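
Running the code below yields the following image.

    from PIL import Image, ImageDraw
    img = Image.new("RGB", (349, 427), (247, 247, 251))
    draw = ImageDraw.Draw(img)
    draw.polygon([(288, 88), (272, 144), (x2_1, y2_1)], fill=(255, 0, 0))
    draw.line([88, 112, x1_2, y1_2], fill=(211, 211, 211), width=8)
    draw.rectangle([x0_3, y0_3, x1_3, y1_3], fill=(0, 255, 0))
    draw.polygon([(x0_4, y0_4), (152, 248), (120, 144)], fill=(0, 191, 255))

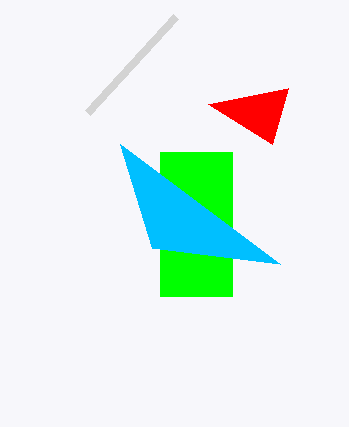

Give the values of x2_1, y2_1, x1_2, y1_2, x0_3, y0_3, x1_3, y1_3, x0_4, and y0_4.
x2_1 = 208; y2_1 = 104; x1_2 = 176; y1_2 = 16; x0_3 = 160; y0_3 = 152; x1_3 = 232; y1_3 = 296; x0_4 = 280; y0_4 = 264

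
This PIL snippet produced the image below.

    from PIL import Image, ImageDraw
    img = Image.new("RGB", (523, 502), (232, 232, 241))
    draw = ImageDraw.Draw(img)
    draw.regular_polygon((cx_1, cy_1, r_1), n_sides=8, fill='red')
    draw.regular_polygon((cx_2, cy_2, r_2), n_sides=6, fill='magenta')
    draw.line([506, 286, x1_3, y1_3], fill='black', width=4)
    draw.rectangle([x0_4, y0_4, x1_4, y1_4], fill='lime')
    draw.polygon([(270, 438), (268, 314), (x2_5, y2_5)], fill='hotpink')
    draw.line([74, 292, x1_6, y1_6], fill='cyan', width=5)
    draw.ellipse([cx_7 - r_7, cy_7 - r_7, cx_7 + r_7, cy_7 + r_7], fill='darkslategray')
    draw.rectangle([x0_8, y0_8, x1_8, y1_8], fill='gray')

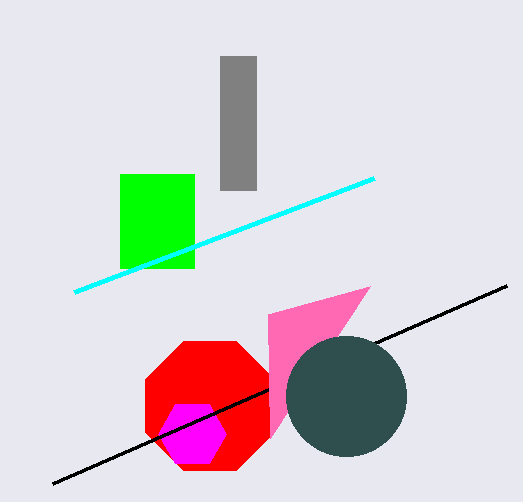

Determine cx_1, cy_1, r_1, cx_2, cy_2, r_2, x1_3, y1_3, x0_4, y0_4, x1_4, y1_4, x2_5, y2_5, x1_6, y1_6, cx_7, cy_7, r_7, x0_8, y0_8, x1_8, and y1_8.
cx_1 = 210
cy_1 = 406
r_1 = 70
cx_2 = 192
cy_2 = 434
r_2 = 34
x1_3 = 52
y1_3 = 484
x0_4 = 120
y0_4 = 174
x1_4 = 194
y1_4 = 268
x2_5 = 370
y2_5 = 286
x1_6 = 374
y1_6 = 178
cx_7 = 346
cy_7 = 396
r_7 = 60
x0_8 = 220
y0_8 = 56
x1_8 = 256
y1_8 = 190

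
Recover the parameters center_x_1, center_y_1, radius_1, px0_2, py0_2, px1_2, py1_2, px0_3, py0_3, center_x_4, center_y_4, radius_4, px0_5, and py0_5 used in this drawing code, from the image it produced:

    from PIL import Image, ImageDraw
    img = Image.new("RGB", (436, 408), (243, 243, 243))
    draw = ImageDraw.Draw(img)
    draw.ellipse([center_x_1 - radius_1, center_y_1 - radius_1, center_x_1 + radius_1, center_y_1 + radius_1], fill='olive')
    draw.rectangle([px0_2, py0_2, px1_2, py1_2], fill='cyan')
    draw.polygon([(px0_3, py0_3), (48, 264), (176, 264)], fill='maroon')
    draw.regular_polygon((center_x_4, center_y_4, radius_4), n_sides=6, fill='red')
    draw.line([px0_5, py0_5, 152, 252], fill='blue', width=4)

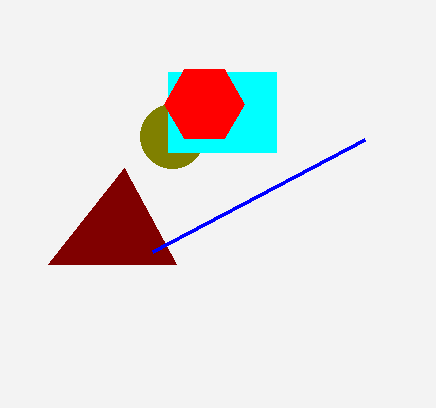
center_x_1 = 172, center_y_1 = 136, radius_1 = 32, px0_2 = 168, py0_2 = 72, px1_2 = 276, py1_2 = 152, px0_3 = 124, py0_3 = 168, center_x_4 = 204, center_y_4 = 104, radius_4 = 40, px0_5 = 364, py0_5 = 140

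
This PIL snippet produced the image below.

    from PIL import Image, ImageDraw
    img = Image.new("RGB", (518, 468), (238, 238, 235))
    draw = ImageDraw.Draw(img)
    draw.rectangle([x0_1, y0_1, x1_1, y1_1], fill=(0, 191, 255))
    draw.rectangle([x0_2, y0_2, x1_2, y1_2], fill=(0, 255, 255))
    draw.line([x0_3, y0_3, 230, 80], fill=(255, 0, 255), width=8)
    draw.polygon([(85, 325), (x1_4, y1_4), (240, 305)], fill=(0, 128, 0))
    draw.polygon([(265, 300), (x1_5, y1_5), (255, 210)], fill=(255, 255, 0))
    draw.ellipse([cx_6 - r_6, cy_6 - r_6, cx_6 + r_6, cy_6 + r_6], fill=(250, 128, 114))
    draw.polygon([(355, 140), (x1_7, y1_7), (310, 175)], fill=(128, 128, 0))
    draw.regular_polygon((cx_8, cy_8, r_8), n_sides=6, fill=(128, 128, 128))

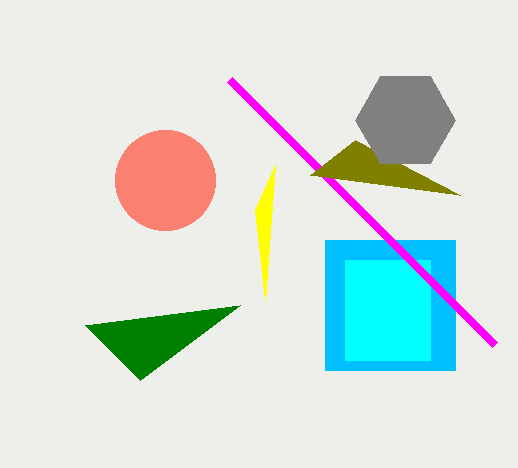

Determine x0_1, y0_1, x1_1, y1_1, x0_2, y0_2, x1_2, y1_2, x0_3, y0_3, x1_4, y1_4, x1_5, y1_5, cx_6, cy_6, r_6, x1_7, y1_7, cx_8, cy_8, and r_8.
x0_1 = 325, y0_1 = 240, x1_1 = 455, y1_1 = 370, x0_2 = 345, y0_2 = 260, x1_2 = 430, y1_2 = 360, x0_3 = 495, y0_3 = 345, x1_4 = 140, y1_4 = 380, x1_5 = 275, y1_5 = 165, cx_6 = 165, cy_6 = 180, r_6 = 50, x1_7 = 460, y1_7 = 195, cx_8 = 405, cy_8 = 120, r_8 = 50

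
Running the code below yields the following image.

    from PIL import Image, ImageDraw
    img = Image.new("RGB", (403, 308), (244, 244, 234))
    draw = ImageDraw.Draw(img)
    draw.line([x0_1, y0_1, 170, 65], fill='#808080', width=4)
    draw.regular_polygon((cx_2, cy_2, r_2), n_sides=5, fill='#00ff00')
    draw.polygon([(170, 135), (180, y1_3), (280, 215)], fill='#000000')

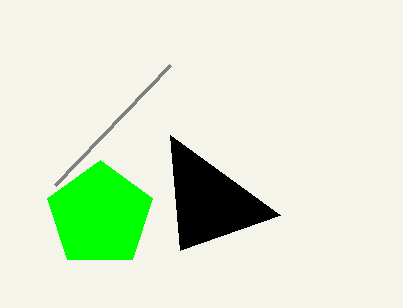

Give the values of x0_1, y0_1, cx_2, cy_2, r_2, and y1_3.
x0_1 = 55
y0_1 = 185
cx_2 = 100
cy_2 = 215
r_2 = 55
y1_3 = 250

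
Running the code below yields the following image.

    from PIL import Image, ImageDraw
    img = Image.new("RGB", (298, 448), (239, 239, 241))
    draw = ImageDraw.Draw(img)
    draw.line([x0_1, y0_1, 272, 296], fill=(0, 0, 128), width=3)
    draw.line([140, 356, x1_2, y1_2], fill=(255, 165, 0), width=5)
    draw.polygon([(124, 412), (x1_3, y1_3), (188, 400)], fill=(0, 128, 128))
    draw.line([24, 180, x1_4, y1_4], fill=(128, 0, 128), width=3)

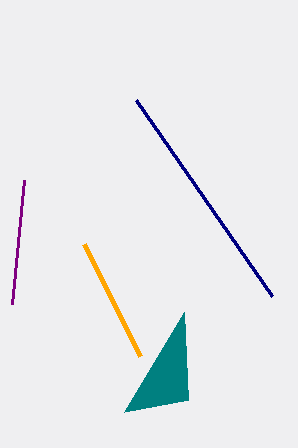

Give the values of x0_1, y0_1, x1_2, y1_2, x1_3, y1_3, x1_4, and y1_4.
x0_1 = 136
y0_1 = 100
x1_2 = 84
y1_2 = 244
x1_3 = 184
y1_3 = 312
x1_4 = 12
y1_4 = 304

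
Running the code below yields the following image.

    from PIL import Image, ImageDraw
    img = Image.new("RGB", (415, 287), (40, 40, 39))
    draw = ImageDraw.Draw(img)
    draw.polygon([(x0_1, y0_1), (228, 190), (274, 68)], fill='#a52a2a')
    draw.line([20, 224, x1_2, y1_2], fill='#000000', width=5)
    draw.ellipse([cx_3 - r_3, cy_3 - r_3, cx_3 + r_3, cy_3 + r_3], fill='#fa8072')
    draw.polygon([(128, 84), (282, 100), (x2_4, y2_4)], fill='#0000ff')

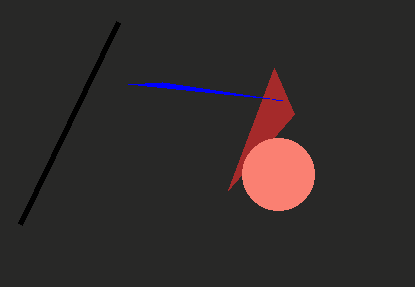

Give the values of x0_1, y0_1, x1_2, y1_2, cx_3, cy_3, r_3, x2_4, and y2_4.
x0_1 = 294; y0_1 = 114; x1_2 = 118; y1_2 = 22; cx_3 = 278; cy_3 = 174; r_3 = 36; x2_4 = 162; y2_4 = 82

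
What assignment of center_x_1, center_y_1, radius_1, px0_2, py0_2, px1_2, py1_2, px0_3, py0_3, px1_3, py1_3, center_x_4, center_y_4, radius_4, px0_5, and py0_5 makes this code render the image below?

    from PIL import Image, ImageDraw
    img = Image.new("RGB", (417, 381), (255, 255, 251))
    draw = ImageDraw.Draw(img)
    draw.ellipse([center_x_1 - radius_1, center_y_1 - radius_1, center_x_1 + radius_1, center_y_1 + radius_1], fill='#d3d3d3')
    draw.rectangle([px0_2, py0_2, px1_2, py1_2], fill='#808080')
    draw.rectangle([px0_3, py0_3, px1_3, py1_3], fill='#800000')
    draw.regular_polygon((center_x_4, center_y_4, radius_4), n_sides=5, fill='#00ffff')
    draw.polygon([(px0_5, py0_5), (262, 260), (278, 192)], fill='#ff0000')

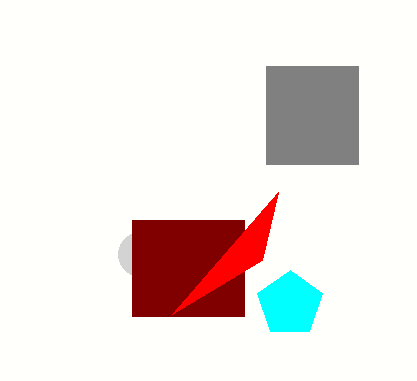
center_x_1 = 140, center_y_1 = 254, radius_1 = 22, px0_2 = 266, py0_2 = 66, px1_2 = 358, py1_2 = 164, px0_3 = 132, py0_3 = 220, px1_3 = 244, py1_3 = 316, center_x_4 = 290, center_y_4 = 304, radius_4 = 34, px0_5 = 172, py0_5 = 314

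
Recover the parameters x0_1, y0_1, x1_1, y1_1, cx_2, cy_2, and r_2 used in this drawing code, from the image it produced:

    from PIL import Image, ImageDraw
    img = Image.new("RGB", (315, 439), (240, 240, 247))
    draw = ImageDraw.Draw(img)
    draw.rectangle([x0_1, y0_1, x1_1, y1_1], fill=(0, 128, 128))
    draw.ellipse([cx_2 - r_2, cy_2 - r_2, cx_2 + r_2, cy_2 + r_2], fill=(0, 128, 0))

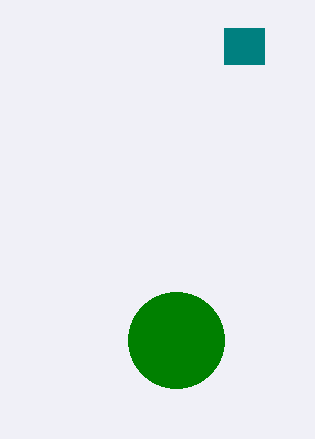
x0_1 = 224, y0_1 = 28, x1_1 = 264, y1_1 = 64, cx_2 = 176, cy_2 = 340, r_2 = 48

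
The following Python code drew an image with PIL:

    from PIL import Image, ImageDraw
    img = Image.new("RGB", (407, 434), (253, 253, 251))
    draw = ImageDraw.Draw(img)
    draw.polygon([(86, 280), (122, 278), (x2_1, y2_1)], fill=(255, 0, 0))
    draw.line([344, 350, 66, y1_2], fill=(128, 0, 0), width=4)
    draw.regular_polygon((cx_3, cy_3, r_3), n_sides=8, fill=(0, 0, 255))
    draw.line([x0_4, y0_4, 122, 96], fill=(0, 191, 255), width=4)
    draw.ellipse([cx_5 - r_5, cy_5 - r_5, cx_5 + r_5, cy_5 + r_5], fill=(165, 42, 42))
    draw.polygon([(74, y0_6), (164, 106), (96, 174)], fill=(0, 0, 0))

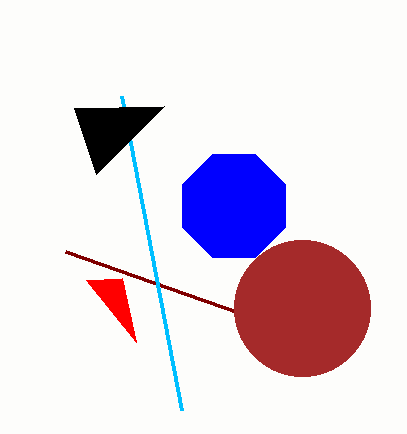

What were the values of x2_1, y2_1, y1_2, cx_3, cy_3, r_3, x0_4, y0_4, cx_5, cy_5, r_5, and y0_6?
x2_1 = 136
y2_1 = 342
y1_2 = 252
cx_3 = 234
cy_3 = 206
r_3 = 56
x0_4 = 182
y0_4 = 410
cx_5 = 302
cy_5 = 308
r_5 = 68
y0_6 = 108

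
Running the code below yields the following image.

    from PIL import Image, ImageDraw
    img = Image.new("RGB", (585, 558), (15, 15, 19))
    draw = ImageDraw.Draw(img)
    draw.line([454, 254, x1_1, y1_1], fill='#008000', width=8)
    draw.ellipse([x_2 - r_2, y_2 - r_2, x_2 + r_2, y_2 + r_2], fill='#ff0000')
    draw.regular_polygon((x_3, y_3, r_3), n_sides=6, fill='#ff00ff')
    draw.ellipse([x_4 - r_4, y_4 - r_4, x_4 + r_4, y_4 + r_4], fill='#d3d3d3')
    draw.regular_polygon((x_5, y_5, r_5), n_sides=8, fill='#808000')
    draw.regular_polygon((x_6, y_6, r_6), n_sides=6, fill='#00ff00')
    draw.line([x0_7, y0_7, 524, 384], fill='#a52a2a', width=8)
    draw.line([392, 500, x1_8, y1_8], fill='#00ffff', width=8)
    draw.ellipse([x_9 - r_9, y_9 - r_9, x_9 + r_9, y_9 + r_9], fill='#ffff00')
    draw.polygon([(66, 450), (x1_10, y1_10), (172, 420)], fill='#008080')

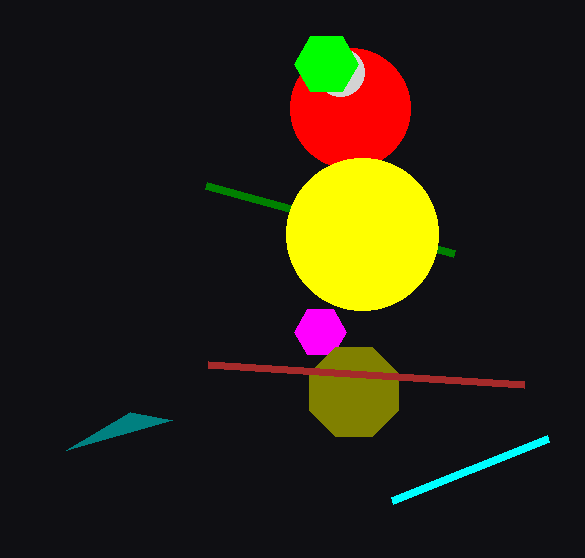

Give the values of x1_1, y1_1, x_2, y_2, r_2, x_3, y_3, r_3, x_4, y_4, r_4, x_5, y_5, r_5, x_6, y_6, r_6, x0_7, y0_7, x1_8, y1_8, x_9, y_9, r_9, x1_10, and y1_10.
x1_1 = 206, y1_1 = 186, x_2 = 350, y_2 = 108, r_2 = 60, x_3 = 320, y_3 = 332, r_3 = 26, x_4 = 340, y_4 = 72, r_4 = 24, x_5 = 354, y_5 = 392, r_5 = 48, x_6 = 326, y_6 = 64, r_6 = 32, x0_7 = 208, y0_7 = 364, x1_8 = 548, y1_8 = 438, x_9 = 362, y_9 = 234, r_9 = 76, x1_10 = 130, y1_10 = 412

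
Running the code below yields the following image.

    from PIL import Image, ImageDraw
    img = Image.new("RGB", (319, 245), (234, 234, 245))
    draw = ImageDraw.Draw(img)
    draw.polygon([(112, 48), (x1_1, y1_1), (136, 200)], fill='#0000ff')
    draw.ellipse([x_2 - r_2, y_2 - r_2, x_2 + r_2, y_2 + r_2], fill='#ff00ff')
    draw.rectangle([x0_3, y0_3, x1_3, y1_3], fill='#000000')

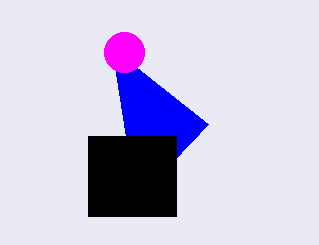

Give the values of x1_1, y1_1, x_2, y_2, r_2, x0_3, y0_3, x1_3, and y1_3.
x1_1 = 208
y1_1 = 124
x_2 = 124
y_2 = 52
r_2 = 20
x0_3 = 88
y0_3 = 136
x1_3 = 176
y1_3 = 216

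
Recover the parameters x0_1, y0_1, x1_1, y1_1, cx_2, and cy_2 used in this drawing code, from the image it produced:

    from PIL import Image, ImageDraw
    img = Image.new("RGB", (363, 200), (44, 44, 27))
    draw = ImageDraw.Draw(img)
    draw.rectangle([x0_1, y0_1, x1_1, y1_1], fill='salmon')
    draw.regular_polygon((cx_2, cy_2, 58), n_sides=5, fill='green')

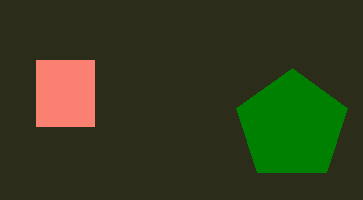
x0_1 = 36
y0_1 = 60
x1_1 = 94
y1_1 = 126
cx_2 = 292
cy_2 = 126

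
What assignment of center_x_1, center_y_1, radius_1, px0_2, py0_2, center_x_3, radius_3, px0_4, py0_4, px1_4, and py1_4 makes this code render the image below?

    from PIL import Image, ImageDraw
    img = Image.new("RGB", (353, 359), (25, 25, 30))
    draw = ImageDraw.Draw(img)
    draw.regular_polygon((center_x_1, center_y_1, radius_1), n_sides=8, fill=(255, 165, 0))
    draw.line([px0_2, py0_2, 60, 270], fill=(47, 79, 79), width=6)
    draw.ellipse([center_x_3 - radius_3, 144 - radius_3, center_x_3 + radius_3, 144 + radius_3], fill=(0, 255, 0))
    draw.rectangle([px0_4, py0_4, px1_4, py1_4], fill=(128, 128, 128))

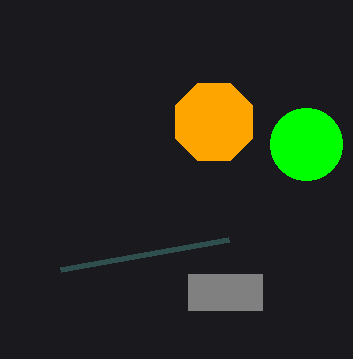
center_x_1 = 214; center_y_1 = 122; radius_1 = 42; px0_2 = 228; py0_2 = 240; center_x_3 = 306; radius_3 = 36; px0_4 = 188; py0_4 = 274; px1_4 = 262; py1_4 = 310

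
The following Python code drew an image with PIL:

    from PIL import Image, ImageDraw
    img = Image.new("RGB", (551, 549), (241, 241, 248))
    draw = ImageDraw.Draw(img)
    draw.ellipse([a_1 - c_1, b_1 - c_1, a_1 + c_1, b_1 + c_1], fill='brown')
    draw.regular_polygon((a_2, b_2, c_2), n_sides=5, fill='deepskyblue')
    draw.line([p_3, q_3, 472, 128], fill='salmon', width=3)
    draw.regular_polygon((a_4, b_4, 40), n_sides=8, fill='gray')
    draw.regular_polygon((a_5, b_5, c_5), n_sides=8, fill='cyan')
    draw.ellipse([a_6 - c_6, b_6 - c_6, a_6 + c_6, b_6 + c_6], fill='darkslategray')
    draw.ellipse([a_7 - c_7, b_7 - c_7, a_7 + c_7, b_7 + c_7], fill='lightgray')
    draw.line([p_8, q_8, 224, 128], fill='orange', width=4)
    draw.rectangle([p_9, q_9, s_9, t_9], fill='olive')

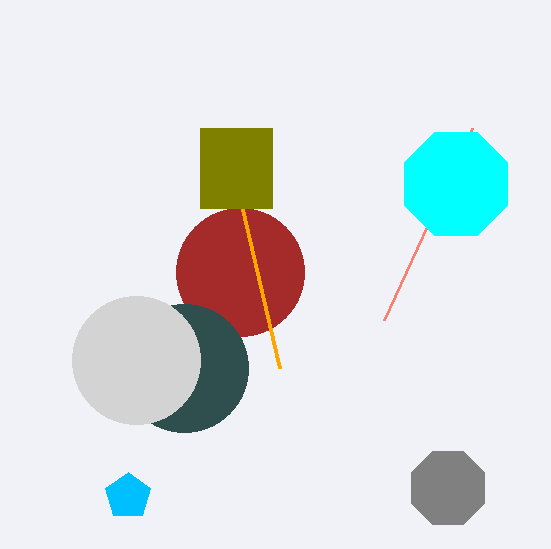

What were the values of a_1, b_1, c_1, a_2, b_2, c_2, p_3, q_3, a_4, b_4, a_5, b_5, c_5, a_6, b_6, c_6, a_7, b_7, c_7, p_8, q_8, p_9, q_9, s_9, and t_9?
a_1 = 240, b_1 = 272, c_1 = 64, a_2 = 128, b_2 = 496, c_2 = 24, p_3 = 384, q_3 = 320, a_4 = 448, b_4 = 488, a_5 = 456, b_5 = 184, c_5 = 56, a_6 = 184, b_6 = 368, c_6 = 64, a_7 = 136, b_7 = 360, c_7 = 64, p_8 = 280, q_8 = 368, p_9 = 200, q_9 = 128, s_9 = 272, t_9 = 208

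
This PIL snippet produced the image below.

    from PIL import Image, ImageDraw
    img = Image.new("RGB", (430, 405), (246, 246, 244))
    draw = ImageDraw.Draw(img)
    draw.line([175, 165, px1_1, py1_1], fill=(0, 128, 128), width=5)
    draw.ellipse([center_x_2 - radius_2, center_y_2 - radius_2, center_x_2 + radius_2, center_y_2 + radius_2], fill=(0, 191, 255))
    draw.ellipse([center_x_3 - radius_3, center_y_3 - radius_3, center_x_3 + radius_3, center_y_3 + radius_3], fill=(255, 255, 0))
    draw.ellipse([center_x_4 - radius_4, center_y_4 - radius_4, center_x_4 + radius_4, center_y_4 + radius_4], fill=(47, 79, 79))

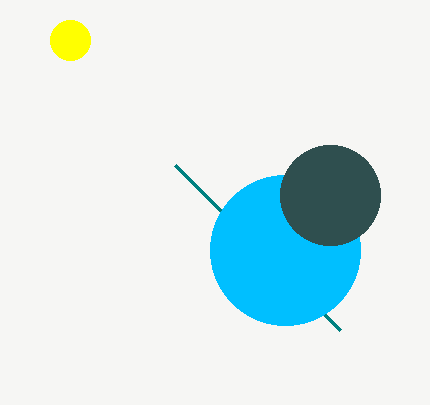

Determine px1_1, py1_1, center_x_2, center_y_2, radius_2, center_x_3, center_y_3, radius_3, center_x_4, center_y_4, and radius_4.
px1_1 = 340; py1_1 = 330; center_x_2 = 285; center_y_2 = 250; radius_2 = 75; center_x_3 = 70; center_y_3 = 40; radius_3 = 20; center_x_4 = 330; center_y_4 = 195; radius_4 = 50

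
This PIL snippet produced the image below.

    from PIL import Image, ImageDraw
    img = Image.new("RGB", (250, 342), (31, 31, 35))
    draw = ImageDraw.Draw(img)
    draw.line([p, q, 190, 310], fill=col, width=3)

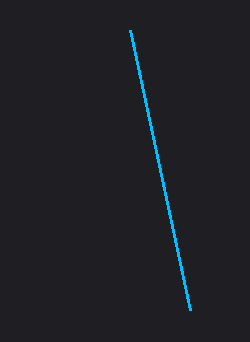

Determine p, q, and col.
p = 130
q = 30
col = 'deepskyblue'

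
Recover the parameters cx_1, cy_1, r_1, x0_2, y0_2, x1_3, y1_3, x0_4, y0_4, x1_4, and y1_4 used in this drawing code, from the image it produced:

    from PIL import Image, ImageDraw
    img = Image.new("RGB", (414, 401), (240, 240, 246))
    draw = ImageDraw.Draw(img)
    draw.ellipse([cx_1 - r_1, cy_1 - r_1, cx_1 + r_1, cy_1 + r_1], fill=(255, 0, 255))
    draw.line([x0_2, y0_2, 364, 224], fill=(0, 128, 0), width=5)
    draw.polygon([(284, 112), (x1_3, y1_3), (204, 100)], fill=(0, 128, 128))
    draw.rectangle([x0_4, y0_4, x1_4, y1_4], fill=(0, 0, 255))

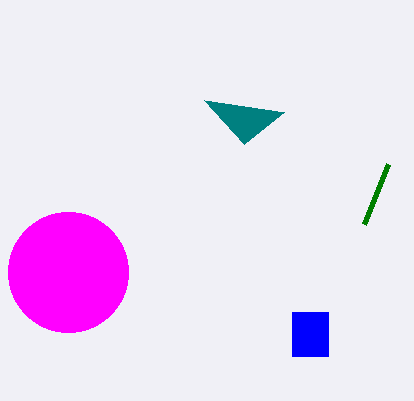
cx_1 = 68; cy_1 = 272; r_1 = 60; x0_2 = 388; y0_2 = 164; x1_3 = 244; y1_3 = 144; x0_4 = 292; y0_4 = 312; x1_4 = 328; y1_4 = 356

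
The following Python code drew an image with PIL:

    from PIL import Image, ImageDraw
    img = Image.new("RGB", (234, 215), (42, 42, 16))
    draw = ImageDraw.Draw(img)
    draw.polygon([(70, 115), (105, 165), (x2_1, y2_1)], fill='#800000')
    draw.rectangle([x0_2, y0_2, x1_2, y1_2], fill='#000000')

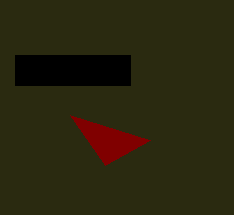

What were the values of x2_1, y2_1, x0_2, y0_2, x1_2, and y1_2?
x2_1 = 150; y2_1 = 140; x0_2 = 15; y0_2 = 55; x1_2 = 130; y1_2 = 85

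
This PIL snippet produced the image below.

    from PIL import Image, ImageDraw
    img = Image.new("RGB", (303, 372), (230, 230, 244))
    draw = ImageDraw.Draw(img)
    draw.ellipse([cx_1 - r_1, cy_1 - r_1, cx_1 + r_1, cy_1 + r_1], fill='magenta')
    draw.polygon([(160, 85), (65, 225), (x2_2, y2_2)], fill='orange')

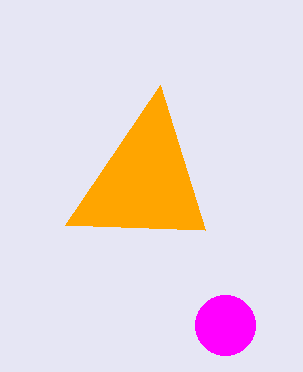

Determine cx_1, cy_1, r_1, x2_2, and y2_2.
cx_1 = 225, cy_1 = 325, r_1 = 30, x2_2 = 205, y2_2 = 230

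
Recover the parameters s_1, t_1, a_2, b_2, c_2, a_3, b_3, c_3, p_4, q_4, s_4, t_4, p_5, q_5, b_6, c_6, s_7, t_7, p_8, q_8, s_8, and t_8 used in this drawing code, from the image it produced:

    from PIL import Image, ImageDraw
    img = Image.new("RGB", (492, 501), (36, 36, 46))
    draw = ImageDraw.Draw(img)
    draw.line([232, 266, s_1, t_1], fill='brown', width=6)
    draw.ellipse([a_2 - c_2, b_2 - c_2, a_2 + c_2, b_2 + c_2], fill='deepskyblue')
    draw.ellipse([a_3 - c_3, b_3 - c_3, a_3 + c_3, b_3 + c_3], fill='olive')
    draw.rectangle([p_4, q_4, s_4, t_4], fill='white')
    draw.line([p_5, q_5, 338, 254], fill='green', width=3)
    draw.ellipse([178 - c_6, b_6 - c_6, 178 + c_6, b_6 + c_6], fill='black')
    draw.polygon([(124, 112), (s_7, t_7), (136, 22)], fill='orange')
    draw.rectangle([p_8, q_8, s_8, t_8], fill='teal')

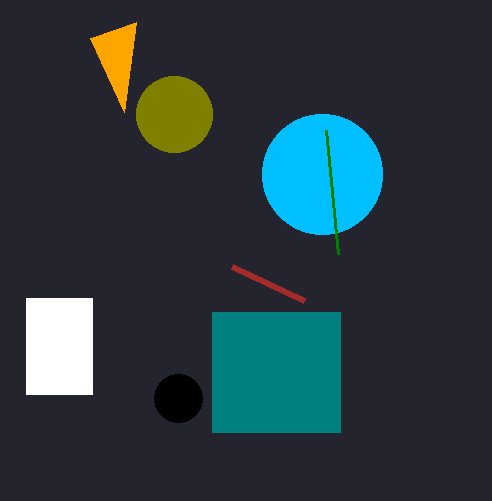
s_1 = 304; t_1 = 300; a_2 = 322; b_2 = 174; c_2 = 60; a_3 = 174; b_3 = 114; c_3 = 38; p_4 = 26; q_4 = 298; s_4 = 92; t_4 = 394; p_5 = 326; q_5 = 130; b_6 = 398; c_6 = 24; s_7 = 90; t_7 = 38; p_8 = 212; q_8 = 312; s_8 = 340; t_8 = 432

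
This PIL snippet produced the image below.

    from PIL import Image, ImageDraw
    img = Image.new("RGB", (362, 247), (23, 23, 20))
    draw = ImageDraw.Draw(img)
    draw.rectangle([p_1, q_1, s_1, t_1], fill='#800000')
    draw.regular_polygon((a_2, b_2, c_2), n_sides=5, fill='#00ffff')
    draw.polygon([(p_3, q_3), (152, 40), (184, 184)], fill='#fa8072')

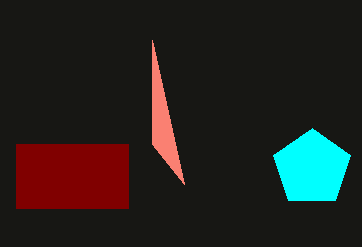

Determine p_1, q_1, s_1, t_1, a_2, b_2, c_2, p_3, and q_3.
p_1 = 16; q_1 = 144; s_1 = 128; t_1 = 208; a_2 = 312; b_2 = 168; c_2 = 40; p_3 = 152; q_3 = 144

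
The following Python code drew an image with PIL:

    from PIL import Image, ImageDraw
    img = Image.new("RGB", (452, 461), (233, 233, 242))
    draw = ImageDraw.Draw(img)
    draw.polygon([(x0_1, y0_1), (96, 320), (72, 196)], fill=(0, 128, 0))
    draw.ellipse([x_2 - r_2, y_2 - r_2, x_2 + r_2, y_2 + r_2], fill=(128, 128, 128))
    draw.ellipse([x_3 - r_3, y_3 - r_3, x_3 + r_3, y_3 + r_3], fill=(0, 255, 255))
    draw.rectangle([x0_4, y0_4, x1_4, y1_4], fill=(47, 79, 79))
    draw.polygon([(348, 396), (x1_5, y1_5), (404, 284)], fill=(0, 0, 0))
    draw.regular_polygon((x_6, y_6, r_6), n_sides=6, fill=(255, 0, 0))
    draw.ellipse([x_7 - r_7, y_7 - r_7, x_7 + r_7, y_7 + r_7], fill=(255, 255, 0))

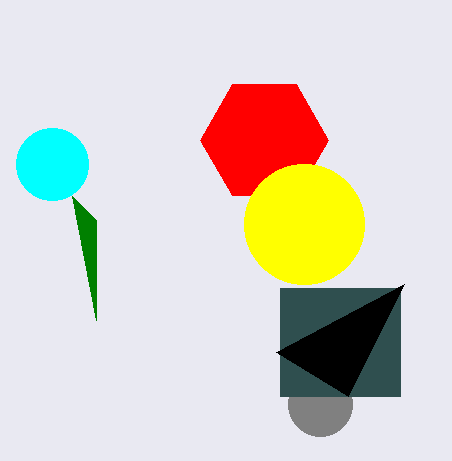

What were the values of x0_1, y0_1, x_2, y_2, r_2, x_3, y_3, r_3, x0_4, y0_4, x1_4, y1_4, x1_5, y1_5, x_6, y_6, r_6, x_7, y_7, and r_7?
x0_1 = 96, y0_1 = 220, x_2 = 320, y_2 = 404, r_2 = 32, x_3 = 52, y_3 = 164, r_3 = 36, x0_4 = 280, y0_4 = 288, x1_4 = 400, y1_4 = 396, x1_5 = 276, y1_5 = 352, x_6 = 264, y_6 = 140, r_6 = 64, x_7 = 304, y_7 = 224, r_7 = 60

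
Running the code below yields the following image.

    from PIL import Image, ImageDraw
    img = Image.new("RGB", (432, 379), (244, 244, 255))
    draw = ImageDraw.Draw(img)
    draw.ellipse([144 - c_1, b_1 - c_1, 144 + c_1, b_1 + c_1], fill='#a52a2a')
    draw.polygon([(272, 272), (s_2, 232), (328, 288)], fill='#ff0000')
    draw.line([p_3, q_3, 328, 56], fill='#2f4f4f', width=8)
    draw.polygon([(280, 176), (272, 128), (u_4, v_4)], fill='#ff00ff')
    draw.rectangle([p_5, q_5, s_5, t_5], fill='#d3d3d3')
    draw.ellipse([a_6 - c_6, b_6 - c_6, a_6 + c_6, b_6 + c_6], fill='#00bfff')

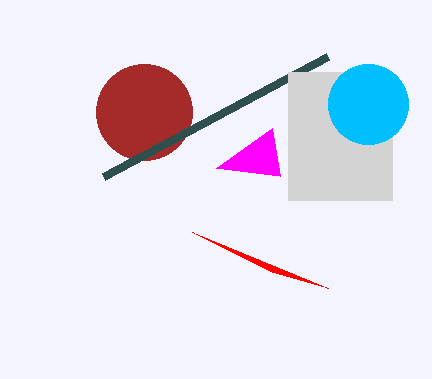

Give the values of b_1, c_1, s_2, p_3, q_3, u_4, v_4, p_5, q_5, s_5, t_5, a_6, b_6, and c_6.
b_1 = 112; c_1 = 48; s_2 = 192; p_3 = 104; q_3 = 176; u_4 = 216; v_4 = 168; p_5 = 288; q_5 = 72; s_5 = 392; t_5 = 200; a_6 = 368; b_6 = 104; c_6 = 40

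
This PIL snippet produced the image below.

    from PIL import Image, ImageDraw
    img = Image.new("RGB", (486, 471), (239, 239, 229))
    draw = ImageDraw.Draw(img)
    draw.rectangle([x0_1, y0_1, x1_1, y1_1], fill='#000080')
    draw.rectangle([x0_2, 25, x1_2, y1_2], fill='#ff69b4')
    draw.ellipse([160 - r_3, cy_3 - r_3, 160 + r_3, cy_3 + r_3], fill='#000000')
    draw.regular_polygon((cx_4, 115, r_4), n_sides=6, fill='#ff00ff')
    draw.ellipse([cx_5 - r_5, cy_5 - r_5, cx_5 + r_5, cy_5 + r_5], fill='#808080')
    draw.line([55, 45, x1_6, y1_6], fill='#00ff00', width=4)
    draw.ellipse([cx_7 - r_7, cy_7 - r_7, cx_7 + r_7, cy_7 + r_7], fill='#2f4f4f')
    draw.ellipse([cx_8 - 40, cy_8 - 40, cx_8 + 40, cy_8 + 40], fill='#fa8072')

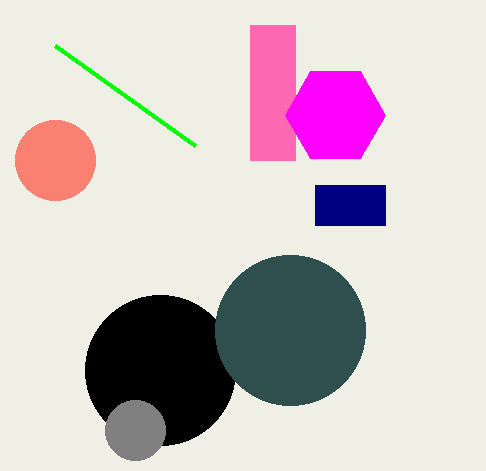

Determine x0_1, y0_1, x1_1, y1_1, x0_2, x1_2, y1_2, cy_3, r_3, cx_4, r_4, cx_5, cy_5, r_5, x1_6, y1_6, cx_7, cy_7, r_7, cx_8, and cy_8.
x0_1 = 315, y0_1 = 185, x1_1 = 385, y1_1 = 225, x0_2 = 250, x1_2 = 295, y1_2 = 160, cy_3 = 370, r_3 = 75, cx_4 = 335, r_4 = 50, cx_5 = 135, cy_5 = 430, r_5 = 30, x1_6 = 195, y1_6 = 145, cx_7 = 290, cy_7 = 330, r_7 = 75, cx_8 = 55, cy_8 = 160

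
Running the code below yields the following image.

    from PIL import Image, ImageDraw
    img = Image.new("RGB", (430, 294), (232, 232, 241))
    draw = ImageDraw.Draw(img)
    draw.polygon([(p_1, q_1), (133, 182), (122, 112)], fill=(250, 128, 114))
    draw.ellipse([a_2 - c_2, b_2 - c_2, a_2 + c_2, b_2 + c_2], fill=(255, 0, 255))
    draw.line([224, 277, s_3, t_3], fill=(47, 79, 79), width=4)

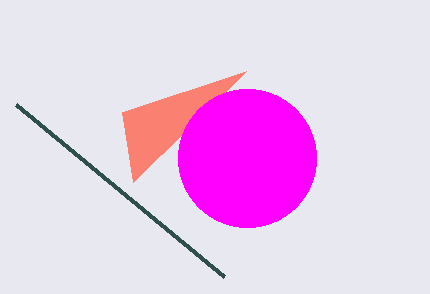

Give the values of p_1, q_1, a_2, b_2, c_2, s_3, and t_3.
p_1 = 246
q_1 = 71
a_2 = 247
b_2 = 158
c_2 = 69
s_3 = 16
t_3 = 105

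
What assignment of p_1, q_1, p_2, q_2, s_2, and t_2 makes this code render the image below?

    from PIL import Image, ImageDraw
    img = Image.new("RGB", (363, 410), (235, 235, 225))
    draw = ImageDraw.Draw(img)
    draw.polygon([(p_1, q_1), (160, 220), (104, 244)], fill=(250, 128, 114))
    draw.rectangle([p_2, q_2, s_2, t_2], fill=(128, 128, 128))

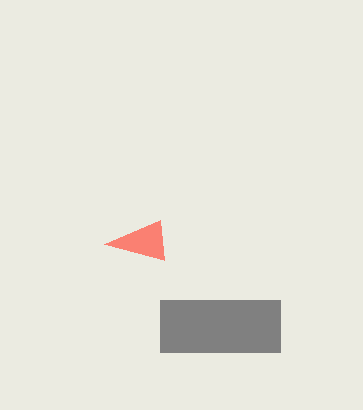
p_1 = 164; q_1 = 260; p_2 = 160; q_2 = 300; s_2 = 280; t_2 = 352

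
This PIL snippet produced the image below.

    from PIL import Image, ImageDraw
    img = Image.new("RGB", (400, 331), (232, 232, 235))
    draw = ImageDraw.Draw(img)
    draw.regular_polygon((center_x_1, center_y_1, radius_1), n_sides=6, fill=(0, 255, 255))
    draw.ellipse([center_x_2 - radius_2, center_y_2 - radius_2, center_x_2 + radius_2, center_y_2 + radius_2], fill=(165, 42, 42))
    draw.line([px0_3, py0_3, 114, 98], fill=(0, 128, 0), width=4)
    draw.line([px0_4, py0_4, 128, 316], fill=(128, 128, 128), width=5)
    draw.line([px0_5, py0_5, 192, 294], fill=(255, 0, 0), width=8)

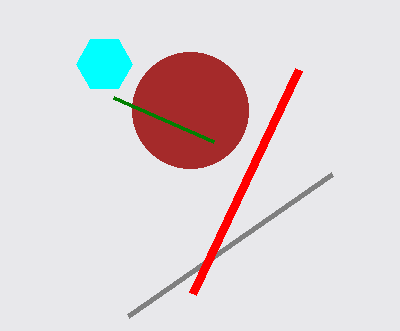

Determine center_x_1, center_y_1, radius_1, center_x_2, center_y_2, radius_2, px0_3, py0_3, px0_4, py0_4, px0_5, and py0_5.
center_x_1 = 104; center_y_1 = 64; radius_1 = 28; center_x_2 = 190; center_y_2 = 110; radius_2 = 58; px0_3 = 214; py0_3 = 142; px0_4 = 332; py0_4 = 174; px0_5 = 298; py0_5 = 70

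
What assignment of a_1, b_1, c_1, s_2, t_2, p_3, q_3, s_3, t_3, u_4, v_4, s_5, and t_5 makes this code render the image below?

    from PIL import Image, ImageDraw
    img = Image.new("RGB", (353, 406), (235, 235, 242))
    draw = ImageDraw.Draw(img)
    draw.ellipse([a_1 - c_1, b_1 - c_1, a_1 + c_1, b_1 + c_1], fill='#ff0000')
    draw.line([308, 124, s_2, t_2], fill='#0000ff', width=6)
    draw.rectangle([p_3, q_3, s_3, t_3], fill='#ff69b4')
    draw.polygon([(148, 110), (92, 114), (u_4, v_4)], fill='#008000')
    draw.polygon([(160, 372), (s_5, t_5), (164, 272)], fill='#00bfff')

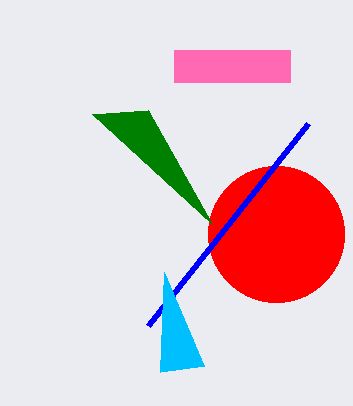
a_1 = 276
b_1 = 234
c_1 = 68
s_2 = 148
t_2 = 326
p_3 = 174
q_3 = 50
s_3 = 290
t_3 = 82
u_4 = 212
v_4 = 224
s_5 = 204
t_5 = 366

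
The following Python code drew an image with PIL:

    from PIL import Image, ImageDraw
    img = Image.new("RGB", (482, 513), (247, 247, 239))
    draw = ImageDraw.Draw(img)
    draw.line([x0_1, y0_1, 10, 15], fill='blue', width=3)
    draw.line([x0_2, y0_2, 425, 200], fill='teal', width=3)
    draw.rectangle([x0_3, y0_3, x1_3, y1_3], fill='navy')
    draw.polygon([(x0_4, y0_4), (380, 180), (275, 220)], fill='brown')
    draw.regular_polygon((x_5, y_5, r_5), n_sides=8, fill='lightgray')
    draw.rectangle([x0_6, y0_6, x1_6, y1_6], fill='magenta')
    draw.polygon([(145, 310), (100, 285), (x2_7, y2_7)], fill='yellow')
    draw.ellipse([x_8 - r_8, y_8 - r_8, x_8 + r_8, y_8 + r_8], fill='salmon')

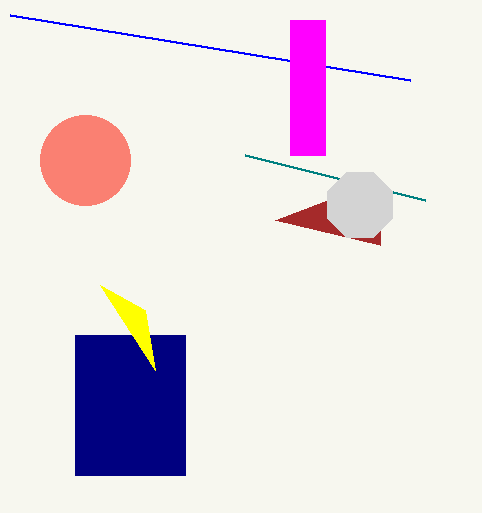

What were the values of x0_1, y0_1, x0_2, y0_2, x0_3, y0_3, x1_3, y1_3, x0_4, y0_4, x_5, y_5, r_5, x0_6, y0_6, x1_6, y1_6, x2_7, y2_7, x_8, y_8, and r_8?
x0_1 = 410, y0_1 = 80, x0_2 = 245, y0_2 = 155, x0_3 = 75, y0_3 = 335, x1_3 = 185, y1_3 = 475, x0_4 = 380, y0_4 = 245, x_5 = 360, y_5 = 205, r_5 = 35, x0_6 = 290, y0_6 = 20, x1_6 = 325, y1_6 = 155, x2_7 = 155, y2_7 = 370, x_8 = 85, y_8 = 160, r_8 = 45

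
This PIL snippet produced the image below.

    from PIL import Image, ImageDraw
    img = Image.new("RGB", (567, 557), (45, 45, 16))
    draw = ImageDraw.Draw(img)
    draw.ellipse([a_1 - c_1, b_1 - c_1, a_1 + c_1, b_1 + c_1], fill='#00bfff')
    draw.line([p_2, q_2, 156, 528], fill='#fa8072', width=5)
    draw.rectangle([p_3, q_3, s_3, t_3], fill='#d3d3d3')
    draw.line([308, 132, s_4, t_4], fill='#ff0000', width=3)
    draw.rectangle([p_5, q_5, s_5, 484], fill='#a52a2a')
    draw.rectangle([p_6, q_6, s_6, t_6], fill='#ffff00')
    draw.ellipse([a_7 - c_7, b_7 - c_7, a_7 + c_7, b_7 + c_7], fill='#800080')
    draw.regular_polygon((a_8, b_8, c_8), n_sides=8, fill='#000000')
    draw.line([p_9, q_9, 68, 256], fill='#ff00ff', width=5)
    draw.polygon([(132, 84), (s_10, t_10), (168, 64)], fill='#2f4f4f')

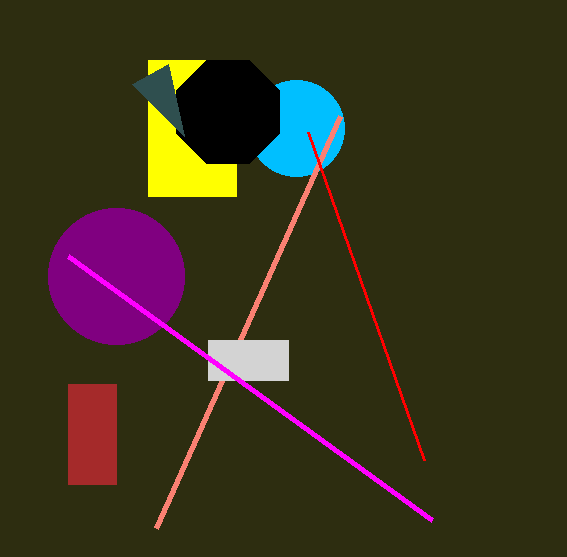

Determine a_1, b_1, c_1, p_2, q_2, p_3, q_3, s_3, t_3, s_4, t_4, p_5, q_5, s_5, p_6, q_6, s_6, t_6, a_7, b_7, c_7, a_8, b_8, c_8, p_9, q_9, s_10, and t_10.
a_1 = 296
b_1 = 128
c_1 = 48
p_2 = 340
q_2 = 116
p_3 = 208
q_3 = 340
s_3 = 288
t_3 = 380
s_4 = 424
t_4 = 460
p_5 = 68
q_5 = 384
s_5 = 116
p_6 = 148
q_6 = 60
s_6 = 236
t_6 = 196
a_7 = 116
b_7 = 276
c_7 = 68
a_8 = 228
b_8 = 112
c_8 = 56
p_9 = 432
q_9 = 520
s_10 = 184
t_10 = 136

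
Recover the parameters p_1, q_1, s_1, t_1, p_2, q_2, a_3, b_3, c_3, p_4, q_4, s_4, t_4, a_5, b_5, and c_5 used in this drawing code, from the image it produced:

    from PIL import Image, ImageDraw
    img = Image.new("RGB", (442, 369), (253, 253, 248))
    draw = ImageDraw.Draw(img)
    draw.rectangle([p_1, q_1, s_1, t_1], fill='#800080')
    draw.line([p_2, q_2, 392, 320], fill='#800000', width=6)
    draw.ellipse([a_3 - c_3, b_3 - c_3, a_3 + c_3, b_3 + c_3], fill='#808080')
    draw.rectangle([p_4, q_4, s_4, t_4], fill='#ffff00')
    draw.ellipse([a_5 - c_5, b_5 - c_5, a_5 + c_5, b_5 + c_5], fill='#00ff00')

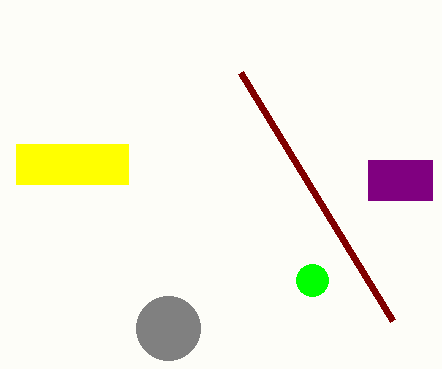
p_1 = 368; q_1 = 160; s_1 = 432; t_1 = 200; p_2 = 240; q_2 = 72; a_3 = 168; b_3 = 328; c_3 = 32; p_4 = 16; q_4 = 144; s_4 = 128; t_4 = 184; a_5 = 312; b_5 = 280; c_5 = 16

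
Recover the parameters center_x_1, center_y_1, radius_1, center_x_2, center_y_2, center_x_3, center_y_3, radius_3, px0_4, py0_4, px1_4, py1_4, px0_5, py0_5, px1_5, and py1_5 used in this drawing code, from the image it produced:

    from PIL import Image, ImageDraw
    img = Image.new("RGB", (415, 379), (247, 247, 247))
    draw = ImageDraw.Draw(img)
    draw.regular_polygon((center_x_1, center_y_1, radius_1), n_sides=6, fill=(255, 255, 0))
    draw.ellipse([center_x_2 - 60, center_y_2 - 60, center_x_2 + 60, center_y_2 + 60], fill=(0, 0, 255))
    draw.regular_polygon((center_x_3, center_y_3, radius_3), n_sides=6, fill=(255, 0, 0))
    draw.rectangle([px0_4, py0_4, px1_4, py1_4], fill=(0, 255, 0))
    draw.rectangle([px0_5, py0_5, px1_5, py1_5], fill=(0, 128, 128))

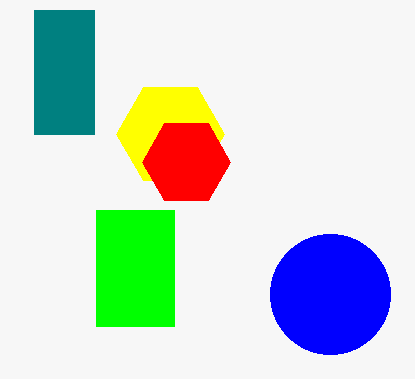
center_x_1 = 170, center_y_1 = 134, radius_1 = 54, center_x_2 = 330, center_y_2 = 294, center_x_3 = 186, center_y_3 = 162, radius_3 = 44, px0_4 = 96, py0_4 = 210, px1_4 = 174, py1_4 = 326, px0_5 = 34, py0_5 = 10, px1_5 = 94, py1_5 = 134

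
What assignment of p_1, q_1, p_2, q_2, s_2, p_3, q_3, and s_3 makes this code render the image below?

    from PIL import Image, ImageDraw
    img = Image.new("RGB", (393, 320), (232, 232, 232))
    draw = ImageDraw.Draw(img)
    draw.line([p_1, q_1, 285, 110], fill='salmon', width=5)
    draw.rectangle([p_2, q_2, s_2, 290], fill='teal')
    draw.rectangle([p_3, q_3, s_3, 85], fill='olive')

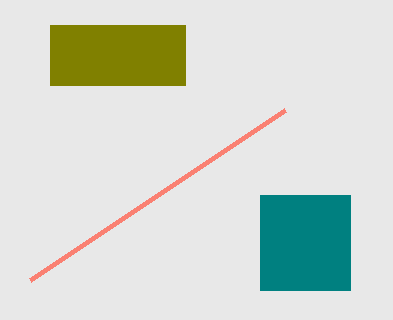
p_1 = 30; q_1 = 280; p_2 = 260; q_2 = 195; s_2 = 350; p_3 = 50; q_3 = 25; s_3 = 185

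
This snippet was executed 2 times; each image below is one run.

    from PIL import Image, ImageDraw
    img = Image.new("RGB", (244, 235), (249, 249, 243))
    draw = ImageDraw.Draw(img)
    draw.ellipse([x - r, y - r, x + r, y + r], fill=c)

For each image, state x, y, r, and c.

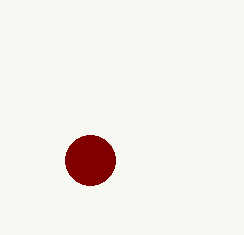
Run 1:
x = 90; y = 160; r = 25; c = 'maroon'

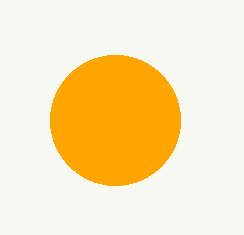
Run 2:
x = 115, y = 120, r = 65, c = 'orange'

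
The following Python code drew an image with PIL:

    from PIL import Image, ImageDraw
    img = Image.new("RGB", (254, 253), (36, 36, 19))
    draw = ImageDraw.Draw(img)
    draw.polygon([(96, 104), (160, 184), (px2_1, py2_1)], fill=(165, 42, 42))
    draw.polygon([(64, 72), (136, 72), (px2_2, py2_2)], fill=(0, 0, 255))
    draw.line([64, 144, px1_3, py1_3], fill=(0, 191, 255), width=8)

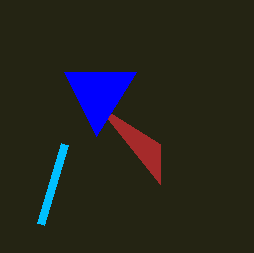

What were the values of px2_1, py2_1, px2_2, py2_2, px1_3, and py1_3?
px2_1 = 160
py2_1 = 144
px2_2 = 96
py2_2 = 136
px1_3 = 40
py1_3 = 224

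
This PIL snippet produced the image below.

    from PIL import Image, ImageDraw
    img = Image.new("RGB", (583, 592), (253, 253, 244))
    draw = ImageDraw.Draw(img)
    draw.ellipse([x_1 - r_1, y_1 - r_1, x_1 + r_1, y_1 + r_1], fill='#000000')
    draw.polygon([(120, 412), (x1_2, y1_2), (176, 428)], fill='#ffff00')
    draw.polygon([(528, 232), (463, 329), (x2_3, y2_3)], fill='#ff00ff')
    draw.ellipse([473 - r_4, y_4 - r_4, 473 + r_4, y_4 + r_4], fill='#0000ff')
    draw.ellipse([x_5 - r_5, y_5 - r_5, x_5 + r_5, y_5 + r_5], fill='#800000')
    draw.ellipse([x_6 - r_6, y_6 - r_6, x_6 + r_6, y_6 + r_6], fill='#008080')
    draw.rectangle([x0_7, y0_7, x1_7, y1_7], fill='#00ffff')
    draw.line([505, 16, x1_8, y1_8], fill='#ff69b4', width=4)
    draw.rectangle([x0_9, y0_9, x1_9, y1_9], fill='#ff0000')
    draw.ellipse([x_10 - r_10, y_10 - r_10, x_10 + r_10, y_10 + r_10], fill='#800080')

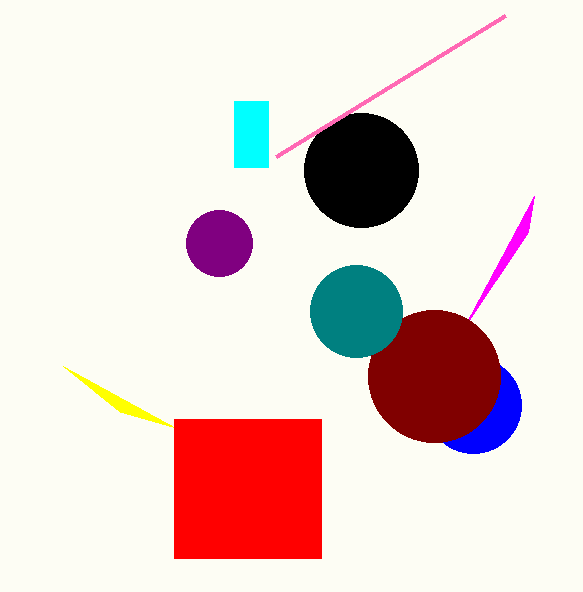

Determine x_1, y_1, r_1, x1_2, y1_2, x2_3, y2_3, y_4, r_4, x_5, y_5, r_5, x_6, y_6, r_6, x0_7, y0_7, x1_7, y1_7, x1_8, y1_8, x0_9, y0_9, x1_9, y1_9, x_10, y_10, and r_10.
x_1 = 361, y_1 = 170, r_1 = 57, x1_2 = 63, y1_2 = 366, x2_3 = 534, y2_3 = 196, y_4 = 405, r_4 = 48, x_5 = 434, y_5 = 376, r_5 = 66, x_6 = 356, y_6 = 311, r_6 = 46, x0_7 = 234, y0_7 = 101, x1_7 = 268, y1_7 = 167, x1_8 = 276, y1_8 = 157, x0_9 = 174, y0_9 = 419, x1_9 = 321, y1_9 = 558, x_10 = 219, y_10 = 243, r_10 = 33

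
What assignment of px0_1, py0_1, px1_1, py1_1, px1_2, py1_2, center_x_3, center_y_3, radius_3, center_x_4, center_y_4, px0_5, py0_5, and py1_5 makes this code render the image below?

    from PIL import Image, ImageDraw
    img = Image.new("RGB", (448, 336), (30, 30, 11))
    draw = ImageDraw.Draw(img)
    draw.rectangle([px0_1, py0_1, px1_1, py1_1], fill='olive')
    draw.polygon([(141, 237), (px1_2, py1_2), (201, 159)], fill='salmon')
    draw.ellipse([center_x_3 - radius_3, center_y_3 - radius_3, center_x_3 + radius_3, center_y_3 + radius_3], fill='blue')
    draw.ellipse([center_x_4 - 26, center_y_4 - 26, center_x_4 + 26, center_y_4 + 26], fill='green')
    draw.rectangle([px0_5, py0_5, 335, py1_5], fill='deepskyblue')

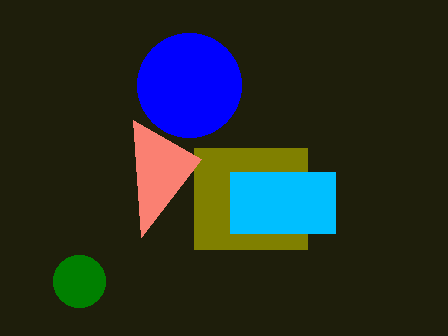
px0_1 = 194
py0_1 = 148
px1_1 = 307
py1_1 = 249
px1_2 = 133
py1_2 = 120
center_x_3 = 189
center_y_3 = 85
radius_3 = 52
center_x_4 = 79
center_y_4 = 281
px0_5 = 230
py0_5 = 172
py1_5 = 233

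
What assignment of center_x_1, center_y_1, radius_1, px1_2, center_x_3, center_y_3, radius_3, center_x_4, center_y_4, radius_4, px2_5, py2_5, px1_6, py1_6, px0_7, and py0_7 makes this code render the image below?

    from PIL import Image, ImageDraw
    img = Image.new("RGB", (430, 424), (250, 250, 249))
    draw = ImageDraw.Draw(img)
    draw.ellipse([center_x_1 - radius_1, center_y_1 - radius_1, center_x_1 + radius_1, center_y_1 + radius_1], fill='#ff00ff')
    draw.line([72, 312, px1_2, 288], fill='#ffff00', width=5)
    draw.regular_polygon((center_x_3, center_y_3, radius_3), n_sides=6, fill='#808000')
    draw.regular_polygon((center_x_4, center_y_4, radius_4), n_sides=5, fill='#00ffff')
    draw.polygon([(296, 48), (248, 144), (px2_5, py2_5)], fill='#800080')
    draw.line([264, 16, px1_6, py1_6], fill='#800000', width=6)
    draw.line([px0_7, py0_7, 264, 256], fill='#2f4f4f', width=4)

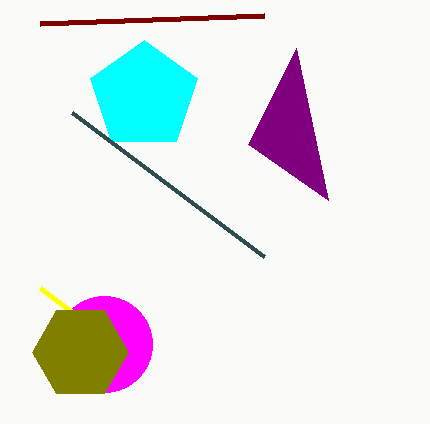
center_x_1 = 104
center_y_1 = 344
radius_1 = 48
px1_2 = 40
center_x_3 = 80
center_y_3 = 352
radius_3 = 48
center_x_4 = 144
center_y_4 = 96
radius_4 = 56
px2_5 = 328
py2_5 = 200
px1_6 = 40
py1_6 = 24
px0_7 = 72
py0_7 = 112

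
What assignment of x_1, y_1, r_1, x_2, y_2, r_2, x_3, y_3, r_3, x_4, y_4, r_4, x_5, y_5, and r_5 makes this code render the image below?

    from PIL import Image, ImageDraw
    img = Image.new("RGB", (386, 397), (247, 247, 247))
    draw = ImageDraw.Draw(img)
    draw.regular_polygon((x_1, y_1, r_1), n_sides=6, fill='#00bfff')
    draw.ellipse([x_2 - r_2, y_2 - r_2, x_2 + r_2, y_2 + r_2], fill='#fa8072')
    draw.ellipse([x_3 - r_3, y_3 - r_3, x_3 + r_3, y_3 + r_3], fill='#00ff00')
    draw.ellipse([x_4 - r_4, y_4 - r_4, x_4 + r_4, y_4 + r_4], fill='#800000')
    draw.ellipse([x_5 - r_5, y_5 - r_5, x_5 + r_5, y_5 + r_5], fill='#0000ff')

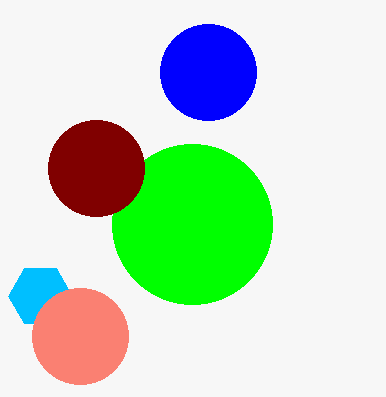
x_1 = 40; y_1 = 296; r_1 = 32; x_2 = 80; y_2 = 336; r_2 = 48; x_3 = 192; y_3 = 224; r_3 = 80; x_4 = 96; y_4 = 168; r_4 = 48; x_5 = 208; y_5 = 72; r_5 = 48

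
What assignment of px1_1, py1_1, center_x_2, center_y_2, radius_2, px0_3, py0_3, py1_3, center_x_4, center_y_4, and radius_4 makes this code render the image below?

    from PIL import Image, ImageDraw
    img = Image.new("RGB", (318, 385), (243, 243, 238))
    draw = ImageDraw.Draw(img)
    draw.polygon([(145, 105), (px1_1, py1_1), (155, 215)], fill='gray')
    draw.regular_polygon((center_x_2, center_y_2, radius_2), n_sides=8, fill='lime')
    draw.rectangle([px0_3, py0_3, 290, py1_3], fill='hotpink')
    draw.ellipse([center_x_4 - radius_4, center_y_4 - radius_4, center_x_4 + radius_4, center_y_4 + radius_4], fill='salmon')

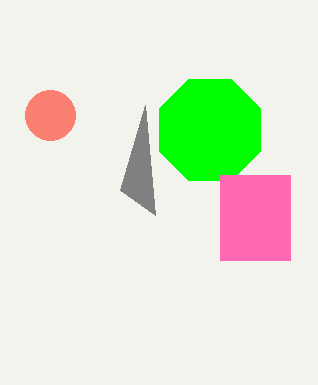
px1_1 = 120
py1_1 = 190
center_x_2 = 210
center_y_2 = 130
radius_2 = 55
px0_3 = 220
py0_3 = 175
py1_3 = 260
center_x_4 = 50
center_y_4 = 115
radius_4 = 25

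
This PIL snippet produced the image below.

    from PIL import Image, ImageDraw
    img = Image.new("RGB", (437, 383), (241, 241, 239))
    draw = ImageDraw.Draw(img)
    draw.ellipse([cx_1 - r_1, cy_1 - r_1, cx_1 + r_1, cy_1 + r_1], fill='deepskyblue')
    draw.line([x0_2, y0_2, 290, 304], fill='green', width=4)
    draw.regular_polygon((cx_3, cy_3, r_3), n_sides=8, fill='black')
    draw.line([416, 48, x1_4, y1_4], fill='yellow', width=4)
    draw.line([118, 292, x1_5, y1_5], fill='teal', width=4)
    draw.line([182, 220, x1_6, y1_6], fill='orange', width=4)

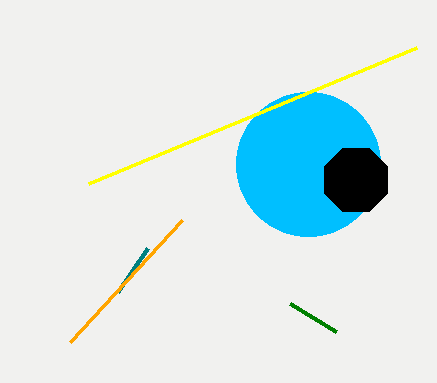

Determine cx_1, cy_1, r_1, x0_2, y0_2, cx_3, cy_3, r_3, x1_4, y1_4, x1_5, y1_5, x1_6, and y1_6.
cx_1 = 308
cy_1 = 164
r_1 = 72
x0_2 = 336
y0_2 = 332
cx_3 = 356
cy_3 = 180
r_3 = 34
x1_4 = 88
y1_4 = 184
x1_5 = 148
y1_5 = 248
x1_6 = 70
y1_6 = 342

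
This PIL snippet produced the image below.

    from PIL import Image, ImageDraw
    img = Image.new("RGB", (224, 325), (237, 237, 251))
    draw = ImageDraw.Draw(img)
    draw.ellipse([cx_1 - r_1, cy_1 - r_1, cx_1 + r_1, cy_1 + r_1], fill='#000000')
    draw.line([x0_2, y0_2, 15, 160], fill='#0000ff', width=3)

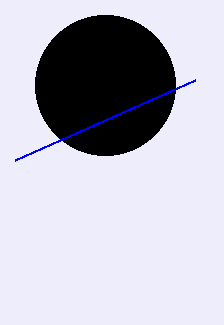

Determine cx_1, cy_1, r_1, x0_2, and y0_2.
cx_1 = 105, cy_1 = 85, r_1 = 70, x0_2 = 195, y0_2 = 80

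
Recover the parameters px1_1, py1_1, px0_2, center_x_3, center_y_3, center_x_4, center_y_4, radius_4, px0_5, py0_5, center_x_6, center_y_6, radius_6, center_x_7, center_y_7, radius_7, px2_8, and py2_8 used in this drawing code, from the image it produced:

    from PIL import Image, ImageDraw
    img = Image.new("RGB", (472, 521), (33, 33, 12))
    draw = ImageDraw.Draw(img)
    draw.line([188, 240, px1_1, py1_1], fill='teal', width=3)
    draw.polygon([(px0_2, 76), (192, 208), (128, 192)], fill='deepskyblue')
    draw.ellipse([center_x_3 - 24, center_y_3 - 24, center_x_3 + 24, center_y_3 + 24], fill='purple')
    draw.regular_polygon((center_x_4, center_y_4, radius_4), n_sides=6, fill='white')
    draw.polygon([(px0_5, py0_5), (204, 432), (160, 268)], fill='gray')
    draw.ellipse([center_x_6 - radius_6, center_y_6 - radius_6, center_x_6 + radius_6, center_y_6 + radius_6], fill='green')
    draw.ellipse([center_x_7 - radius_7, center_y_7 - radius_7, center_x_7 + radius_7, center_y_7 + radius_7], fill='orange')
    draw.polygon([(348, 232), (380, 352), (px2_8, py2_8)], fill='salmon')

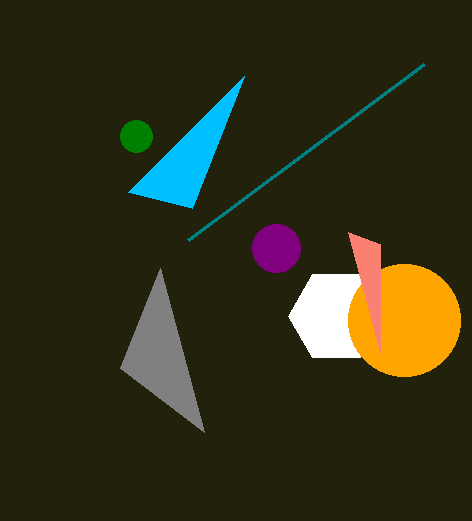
px1_1 = 424, py1_1 = 64, px0_2 = 244, center_x_3 = 276, center_y_3 = 248, center_x_4 = 336, center_y_4 = 316, radius_4 = 48, px0_5 = 120, py0_5 = 368, center_x_6 = 136, center_y_6 = 136, radius_6 = 16, center_x_7 = 404, center_y_7 = 320, radius_7 = 56, px2_8 = 380, py2_8 = 244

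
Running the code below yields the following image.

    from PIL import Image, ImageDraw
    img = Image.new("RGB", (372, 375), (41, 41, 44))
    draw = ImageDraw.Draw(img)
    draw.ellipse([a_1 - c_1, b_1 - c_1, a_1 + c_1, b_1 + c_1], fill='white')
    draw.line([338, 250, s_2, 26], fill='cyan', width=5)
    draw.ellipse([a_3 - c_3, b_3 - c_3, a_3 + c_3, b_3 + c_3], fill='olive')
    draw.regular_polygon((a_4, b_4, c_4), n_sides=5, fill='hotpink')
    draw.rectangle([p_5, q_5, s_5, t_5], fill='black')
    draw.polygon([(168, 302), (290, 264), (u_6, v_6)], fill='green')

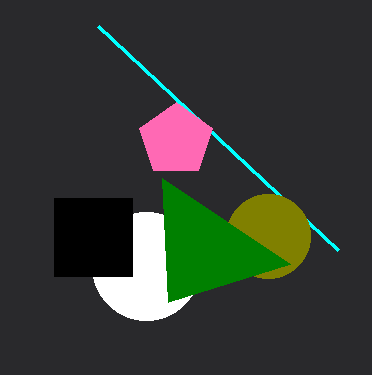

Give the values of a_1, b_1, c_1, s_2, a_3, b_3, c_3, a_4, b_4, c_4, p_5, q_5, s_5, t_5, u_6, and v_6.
a_1 = 146
b_1 = 266
c_1 = 54
s_2 = 98
a_3 = 268
b_3 = 236
c_3 = 42
a_4 = 176
b_4 = 140
c_4 = 38
p_5 = 54
q_5 = 198
s_5 = 132
t_5 = 276
u_6 = 162
v_6 = 178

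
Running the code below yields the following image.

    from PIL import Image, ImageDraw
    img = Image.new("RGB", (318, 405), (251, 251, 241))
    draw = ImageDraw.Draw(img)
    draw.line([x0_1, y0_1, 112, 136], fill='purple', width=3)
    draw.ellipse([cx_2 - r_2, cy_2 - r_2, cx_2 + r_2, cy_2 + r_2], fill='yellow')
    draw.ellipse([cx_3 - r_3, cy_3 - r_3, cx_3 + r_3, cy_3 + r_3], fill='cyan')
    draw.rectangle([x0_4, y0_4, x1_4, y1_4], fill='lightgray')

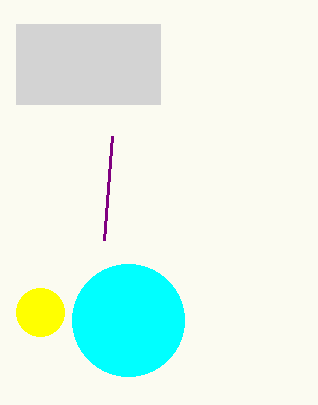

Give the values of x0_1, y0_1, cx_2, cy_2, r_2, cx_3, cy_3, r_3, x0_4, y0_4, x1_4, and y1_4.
x0_1 = 104
y0_1 = 240
cx_2 = 40
cy_2 = 312
r_2 = 24
cx_3 = 128
cy_3 = 320
r_3 = 56
x0_4 = 16
y0_4 = 24
x1_4 = 160
y1_4 = 104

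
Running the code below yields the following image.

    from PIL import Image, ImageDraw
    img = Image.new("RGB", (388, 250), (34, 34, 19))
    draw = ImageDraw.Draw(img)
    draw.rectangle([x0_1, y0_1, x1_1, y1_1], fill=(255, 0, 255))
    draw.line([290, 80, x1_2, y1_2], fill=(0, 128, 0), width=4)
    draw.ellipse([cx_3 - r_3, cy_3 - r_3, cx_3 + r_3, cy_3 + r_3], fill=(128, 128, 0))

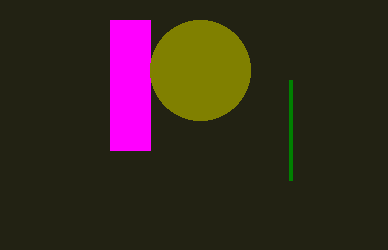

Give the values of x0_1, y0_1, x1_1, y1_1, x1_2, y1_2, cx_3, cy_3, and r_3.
x0_1 = 110
y0_1 = 20
x1_1 = 150
y1_1 = 150
x1_2 = 290
y1_2 = 180
cx_3 = 200
cy_3 = 70
r_3 = 50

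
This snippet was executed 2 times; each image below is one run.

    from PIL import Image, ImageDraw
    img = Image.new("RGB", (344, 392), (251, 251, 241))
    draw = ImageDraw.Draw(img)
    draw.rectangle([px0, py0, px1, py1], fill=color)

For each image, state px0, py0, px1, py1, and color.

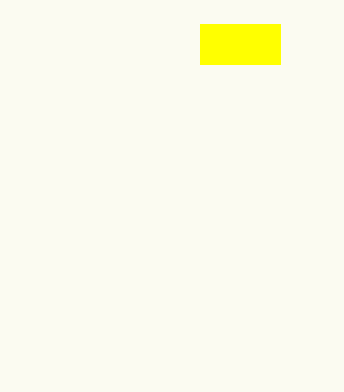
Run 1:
px0 = 200; py0 = 24; px1 = 280; py1 = 64; color = 'yellow'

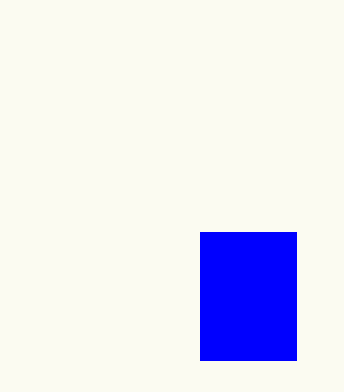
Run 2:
px0 = 200, py0 = 232, px1 = 296, py1 = 360, color = 'blue'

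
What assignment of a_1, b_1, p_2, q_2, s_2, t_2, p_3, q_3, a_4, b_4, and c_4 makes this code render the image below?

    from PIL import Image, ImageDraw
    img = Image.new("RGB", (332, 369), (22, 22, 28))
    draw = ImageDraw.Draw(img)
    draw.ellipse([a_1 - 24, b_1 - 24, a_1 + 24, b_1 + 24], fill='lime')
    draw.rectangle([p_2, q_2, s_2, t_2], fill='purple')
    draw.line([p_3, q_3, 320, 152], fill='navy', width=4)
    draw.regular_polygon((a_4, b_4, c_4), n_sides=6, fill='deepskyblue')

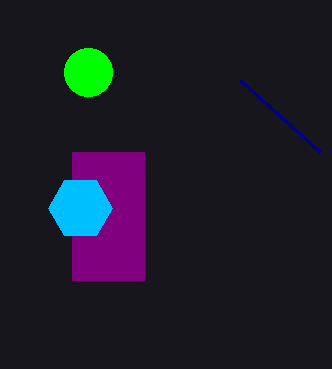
a_1 = 88; b_1 = 72; p_2 = 72; q_2 = 152; s_2 = 144; t_2 = 280; p_3 = 240; q_3 = 80; a_4 = 80; b_4 = 208; c_4 = 32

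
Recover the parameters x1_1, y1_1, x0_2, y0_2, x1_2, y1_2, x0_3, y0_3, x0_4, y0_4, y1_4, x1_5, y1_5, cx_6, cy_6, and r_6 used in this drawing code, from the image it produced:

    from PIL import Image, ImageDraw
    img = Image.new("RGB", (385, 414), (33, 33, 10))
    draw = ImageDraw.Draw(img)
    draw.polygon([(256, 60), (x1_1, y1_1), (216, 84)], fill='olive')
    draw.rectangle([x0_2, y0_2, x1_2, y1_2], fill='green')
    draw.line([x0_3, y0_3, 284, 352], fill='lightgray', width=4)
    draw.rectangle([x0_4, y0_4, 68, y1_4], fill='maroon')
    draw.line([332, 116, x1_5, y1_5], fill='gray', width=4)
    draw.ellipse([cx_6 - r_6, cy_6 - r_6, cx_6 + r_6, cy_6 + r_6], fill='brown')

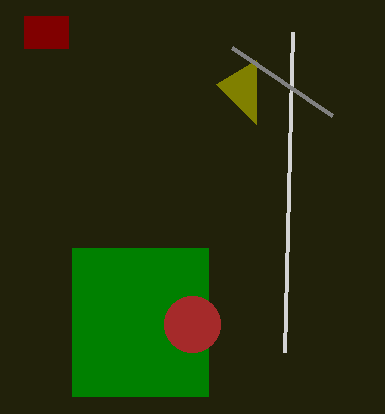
x1_1 = 256; y1_1 = 124; x0_2 = 72; y0_2 = 248; x1_2 = 208; y1_2 = 396; x0_3 = 292; y0_3 = 32; x0_4 = 24; y0_4 = 16; y1_4 = 48; x1_5 = 232; y1_5 = 48; cx_6 = 192; cy_6 = 324; r_6 = 28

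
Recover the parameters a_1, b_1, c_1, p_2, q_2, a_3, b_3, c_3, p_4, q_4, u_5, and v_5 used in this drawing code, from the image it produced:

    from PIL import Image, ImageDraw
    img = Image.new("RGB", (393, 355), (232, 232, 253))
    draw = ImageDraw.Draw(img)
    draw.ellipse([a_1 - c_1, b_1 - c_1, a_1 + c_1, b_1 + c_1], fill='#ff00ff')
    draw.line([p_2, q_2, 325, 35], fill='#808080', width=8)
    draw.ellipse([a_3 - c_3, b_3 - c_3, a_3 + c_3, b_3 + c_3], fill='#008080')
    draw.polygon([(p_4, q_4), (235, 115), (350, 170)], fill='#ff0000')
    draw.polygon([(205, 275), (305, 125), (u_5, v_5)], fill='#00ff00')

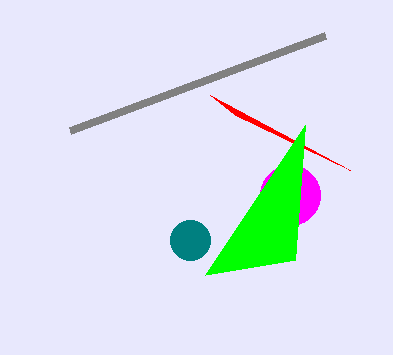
a_1 = 290; b_1 = 195; c_1 = 30; p_2 = 70; q_2 = 130; a_3 = 190; b_3 = 240; c_3 = 20; p_4 = 210; q_4 = 95; u_5 = 295; v_5 = 260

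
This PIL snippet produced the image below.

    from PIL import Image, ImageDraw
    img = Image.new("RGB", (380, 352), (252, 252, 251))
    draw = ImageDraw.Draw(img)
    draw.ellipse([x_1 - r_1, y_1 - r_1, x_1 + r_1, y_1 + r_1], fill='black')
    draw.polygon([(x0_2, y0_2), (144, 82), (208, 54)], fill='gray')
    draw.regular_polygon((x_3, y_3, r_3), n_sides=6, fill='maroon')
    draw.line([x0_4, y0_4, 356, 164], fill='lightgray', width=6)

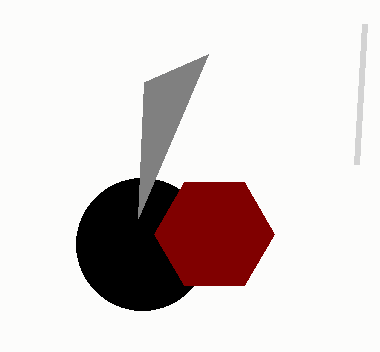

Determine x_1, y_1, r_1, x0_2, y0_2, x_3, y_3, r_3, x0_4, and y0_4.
x_1 = 142; y_1 = 244; r_1 = 66; x0_2 = 138; y0_2 = 218; x_3 = 214; y_3 = 234; r_3 = 60; x0_4 = 364; y0_4 = 24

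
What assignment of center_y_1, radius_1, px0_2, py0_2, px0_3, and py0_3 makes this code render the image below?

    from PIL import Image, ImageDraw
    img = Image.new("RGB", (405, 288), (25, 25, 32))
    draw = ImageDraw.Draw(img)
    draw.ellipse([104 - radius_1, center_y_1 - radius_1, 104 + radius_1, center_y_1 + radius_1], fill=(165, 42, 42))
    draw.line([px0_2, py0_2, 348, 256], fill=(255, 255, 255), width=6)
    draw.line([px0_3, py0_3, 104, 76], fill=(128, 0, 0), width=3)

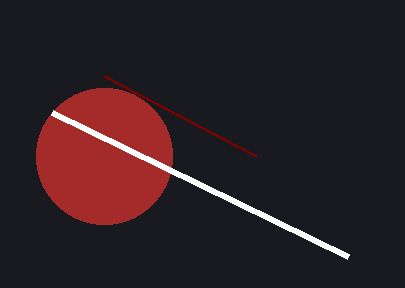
center_y_1 = 156
radius_1 = 68
px0_2 = 52
py0_2 = 112
px0_3 = 256
py0_3 = 156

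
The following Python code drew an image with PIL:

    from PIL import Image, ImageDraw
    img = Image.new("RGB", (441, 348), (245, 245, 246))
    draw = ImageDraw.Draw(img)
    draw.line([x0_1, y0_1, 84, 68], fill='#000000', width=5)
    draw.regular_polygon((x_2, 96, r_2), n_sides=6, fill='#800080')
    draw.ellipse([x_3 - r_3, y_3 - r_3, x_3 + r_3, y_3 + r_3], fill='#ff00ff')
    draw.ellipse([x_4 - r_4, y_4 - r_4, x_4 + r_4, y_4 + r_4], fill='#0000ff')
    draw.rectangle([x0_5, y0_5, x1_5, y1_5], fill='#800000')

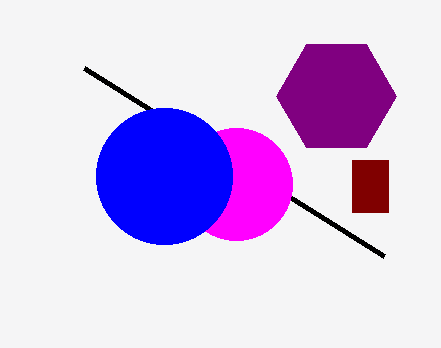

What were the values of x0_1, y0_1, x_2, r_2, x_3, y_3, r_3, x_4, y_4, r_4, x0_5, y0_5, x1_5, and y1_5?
x0_1 = 384
y0_1 = 256
x_2 = 336
r_2 = 60
x_3 = 236
y_3 = 184
r_3 = 56
x_4 = 164
y_4 = 176
r_4 = 68
x0_5 = 352
y0_5 = 160
x1_5 = 388
y1_5 = 212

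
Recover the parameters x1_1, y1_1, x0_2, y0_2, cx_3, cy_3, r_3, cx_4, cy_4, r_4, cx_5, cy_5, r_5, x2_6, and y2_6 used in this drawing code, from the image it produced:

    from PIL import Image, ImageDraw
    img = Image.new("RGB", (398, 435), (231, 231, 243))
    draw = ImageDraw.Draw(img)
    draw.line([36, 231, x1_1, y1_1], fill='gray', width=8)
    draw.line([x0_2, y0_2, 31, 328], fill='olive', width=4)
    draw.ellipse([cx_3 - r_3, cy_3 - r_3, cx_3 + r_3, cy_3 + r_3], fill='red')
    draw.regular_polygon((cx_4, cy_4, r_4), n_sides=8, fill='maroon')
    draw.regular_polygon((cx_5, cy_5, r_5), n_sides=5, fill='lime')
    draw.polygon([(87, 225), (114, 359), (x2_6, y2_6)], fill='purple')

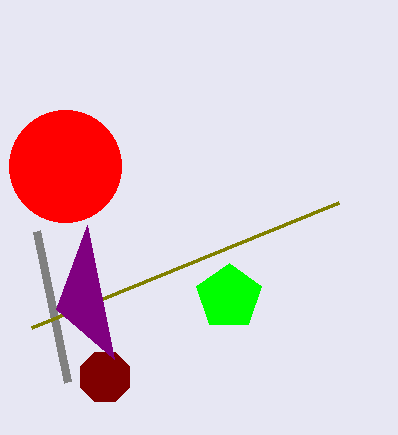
x1_1 = 67
y1_1 = 382
x0_2 = 338
y0_2 = 203
cx_3 = 65
cy_3 = 166
r_3 = 56
cx_4 = 105
cy_4 = 377
r_4 = 27
cx_5 = 229
cy_5 = 297
r_5 = 34
x2_6 = 56
y2_6 = 309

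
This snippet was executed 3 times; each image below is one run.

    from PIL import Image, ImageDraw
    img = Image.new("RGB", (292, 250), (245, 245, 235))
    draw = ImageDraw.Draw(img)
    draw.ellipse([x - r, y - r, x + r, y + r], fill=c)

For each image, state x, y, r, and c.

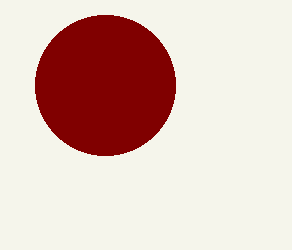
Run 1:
x = 105, y = 85, r = 70, c = 'maroon'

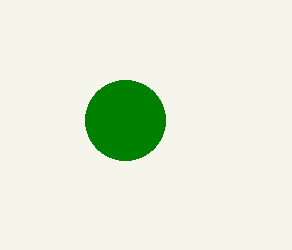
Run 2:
x = 125
y = 120
r = 40
c = 'green'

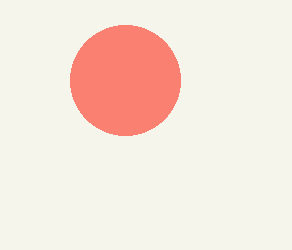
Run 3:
x = 125
y = 80
r = 55
c = 'salmon'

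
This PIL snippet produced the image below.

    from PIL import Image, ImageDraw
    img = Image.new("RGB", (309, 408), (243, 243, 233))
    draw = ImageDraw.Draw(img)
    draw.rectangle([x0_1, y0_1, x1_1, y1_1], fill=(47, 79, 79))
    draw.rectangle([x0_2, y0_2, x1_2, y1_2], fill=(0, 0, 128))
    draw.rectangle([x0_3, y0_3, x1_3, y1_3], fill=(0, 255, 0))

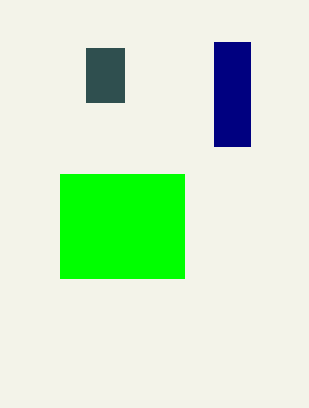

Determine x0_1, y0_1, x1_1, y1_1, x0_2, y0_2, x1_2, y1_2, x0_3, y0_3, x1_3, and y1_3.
x0_1 = 86
y0_1 = 48
x1_1 = 124
y1_1 = 102
x0_2 = 214
y0_2 = 42
x1_2 = 250
y1_2 = 146
x0_3 = 60
y0_3 = 174
x1_3 = 184
y1_3 = 278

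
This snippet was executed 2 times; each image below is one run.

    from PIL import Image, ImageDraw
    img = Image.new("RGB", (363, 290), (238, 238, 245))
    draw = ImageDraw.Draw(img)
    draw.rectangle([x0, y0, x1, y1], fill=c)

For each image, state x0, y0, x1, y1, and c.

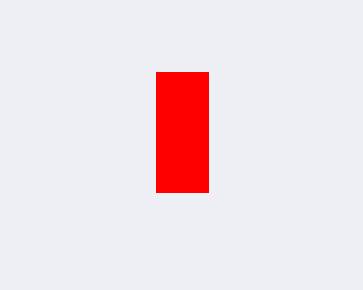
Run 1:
x0 = 156, y0 = 72, x1 = 208, y1 = 192, c = 'red'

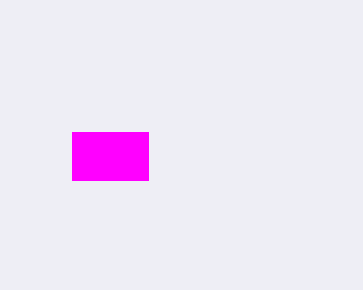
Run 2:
x0 = 72, y0 = 132, x1 = 148, y1 = 180, c = 'magenta'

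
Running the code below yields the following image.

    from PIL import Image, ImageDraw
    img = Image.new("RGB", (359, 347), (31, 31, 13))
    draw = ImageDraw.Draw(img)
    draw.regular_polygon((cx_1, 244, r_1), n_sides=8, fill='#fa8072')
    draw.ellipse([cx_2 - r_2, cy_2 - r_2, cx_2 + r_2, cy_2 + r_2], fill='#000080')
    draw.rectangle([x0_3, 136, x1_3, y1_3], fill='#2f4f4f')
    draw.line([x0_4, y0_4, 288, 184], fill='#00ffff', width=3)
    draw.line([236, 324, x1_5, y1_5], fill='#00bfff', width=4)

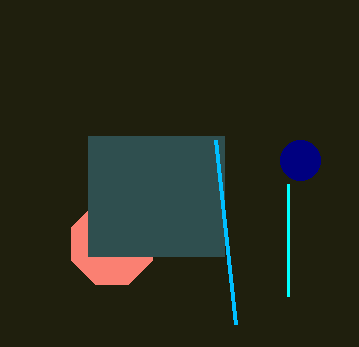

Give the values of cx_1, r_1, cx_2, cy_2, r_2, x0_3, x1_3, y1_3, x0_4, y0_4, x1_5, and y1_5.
cx_1 = 112
r_1 = 44
cx_2 = 300
cy_2 = 160
r_2 = 20
x0_3 = 88
x1_3 = 224
y1_3 = 256
x0_4 = 288
y0_4 = 296
x1_5 = 216
y1_5 = 140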